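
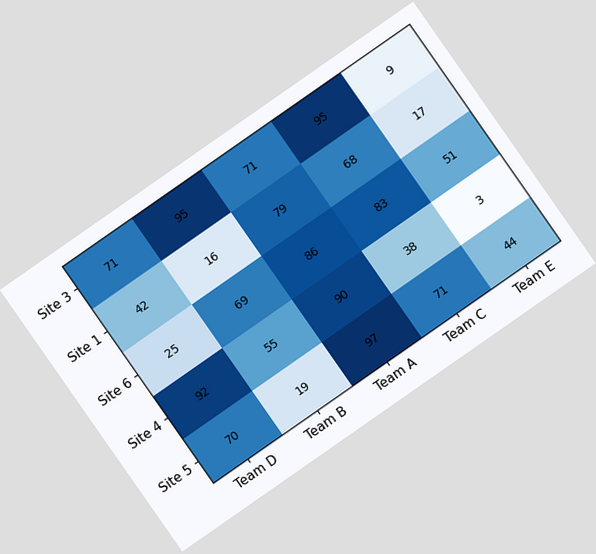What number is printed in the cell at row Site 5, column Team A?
The chart is tilted about 35° counter-clockwise. The (Site 5, Team A) cell reads 97.

97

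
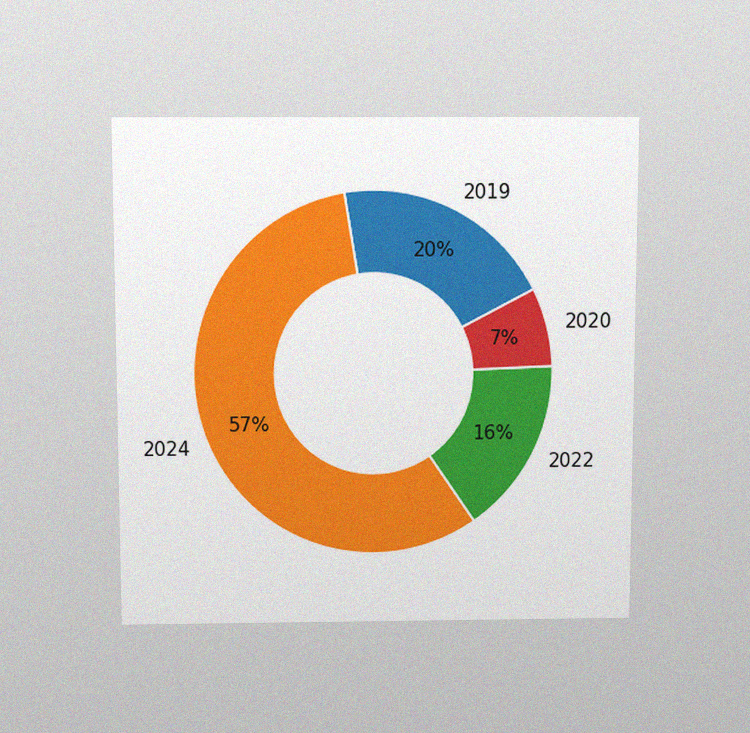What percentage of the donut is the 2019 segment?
The chart is viewed slightly from above, with some photo noise. The 2019 segment takes up 20% of the ring.

20%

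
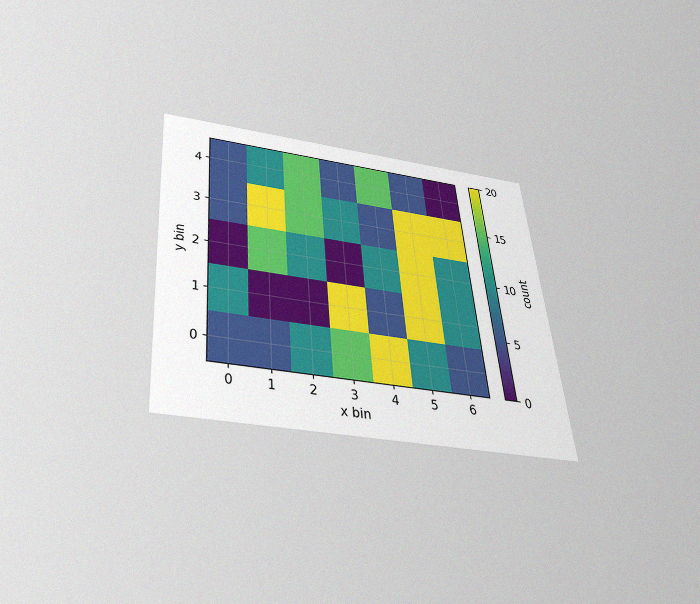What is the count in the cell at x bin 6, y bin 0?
The chart is tilted about 5° counter-clockwise and viewed slightly from below, with some photo noise. Matching the cell (6, 0) against the colorbar gives 5.

5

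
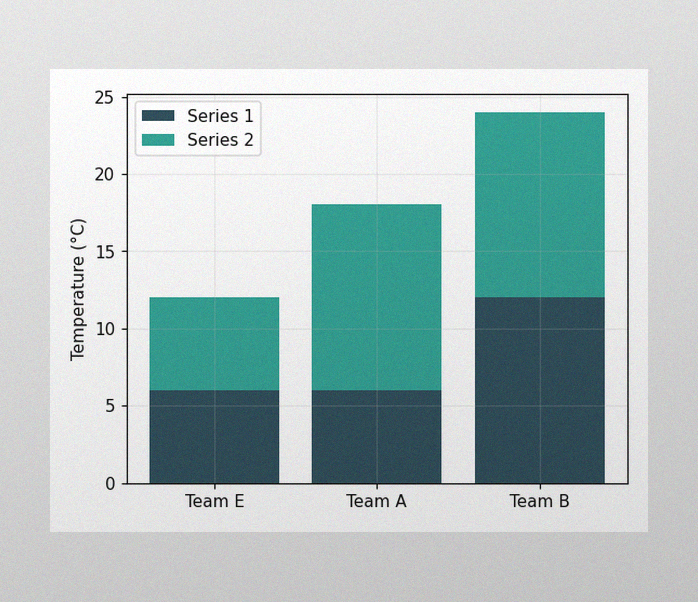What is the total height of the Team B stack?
24°C

The image has some photo noise and uneven lighting. The Team B stack's top reaches 24°C on the y-axis.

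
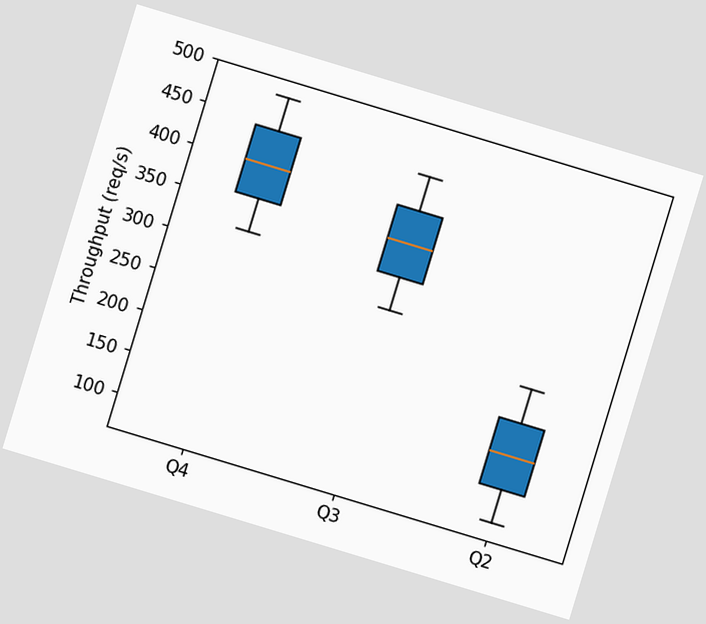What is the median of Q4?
400req/s

The chart is tilted about 17° clockwise. The median line in the Q4 box sits at 400req/s.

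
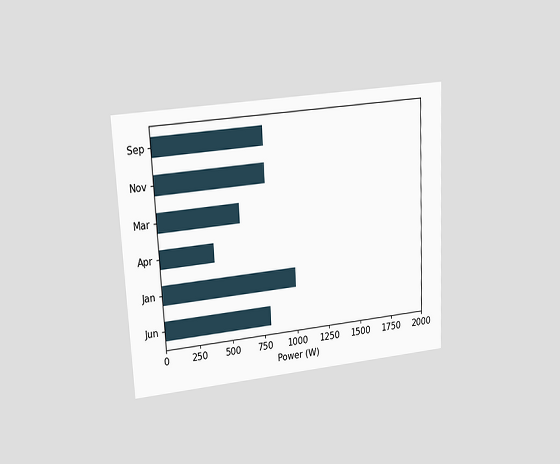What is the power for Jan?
The chart is tilted about 3° counter-clockwise and viewed at a slight angle. Reading along the chart's x-axis, the Jan bar reaches 1000W.

1000W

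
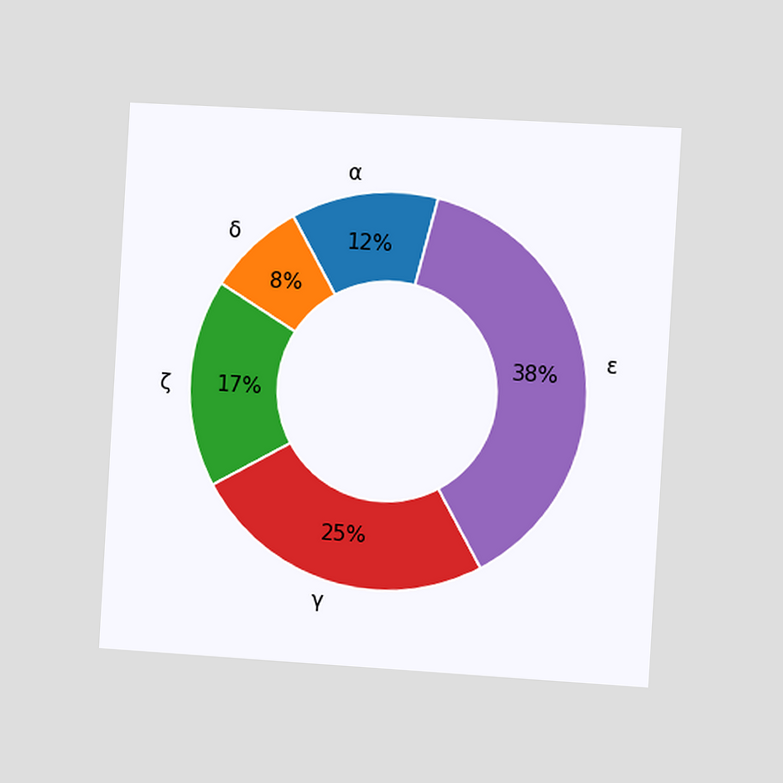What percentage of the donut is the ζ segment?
17%

The chart is tilted about 3° clockwise and viewed slightly from the right. The ζ segment takes up 17% of the ring.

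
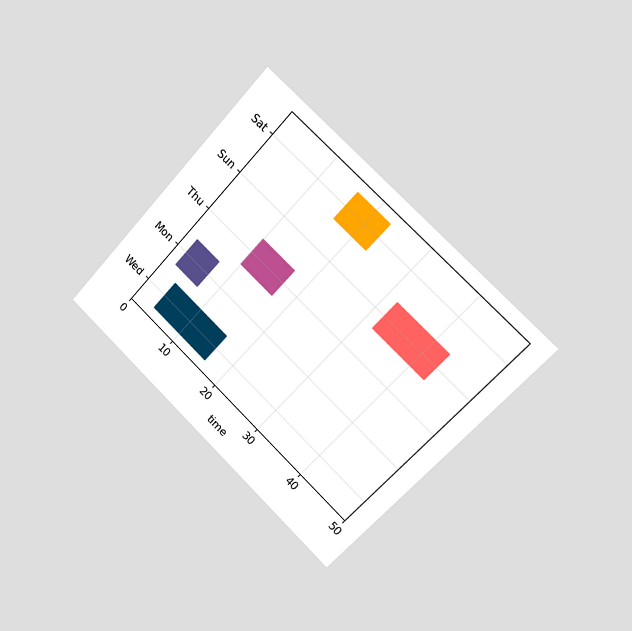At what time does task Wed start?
4

The chart is tilted about 43° clockwise and viewed slightly from the right. The Wed bar begins at t=4.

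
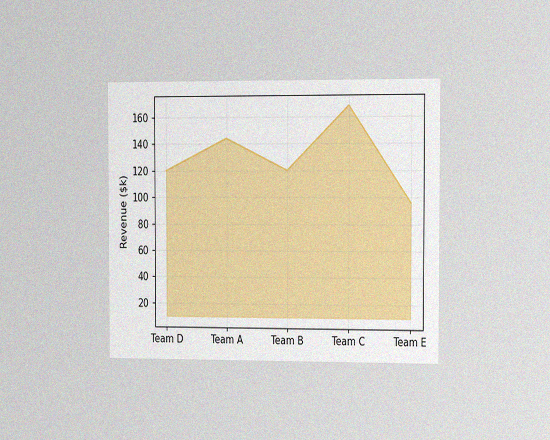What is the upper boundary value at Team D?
$120k

The chart is viewed slightly from the right, with some photo noise. At Team D the upper boundary is at $120k.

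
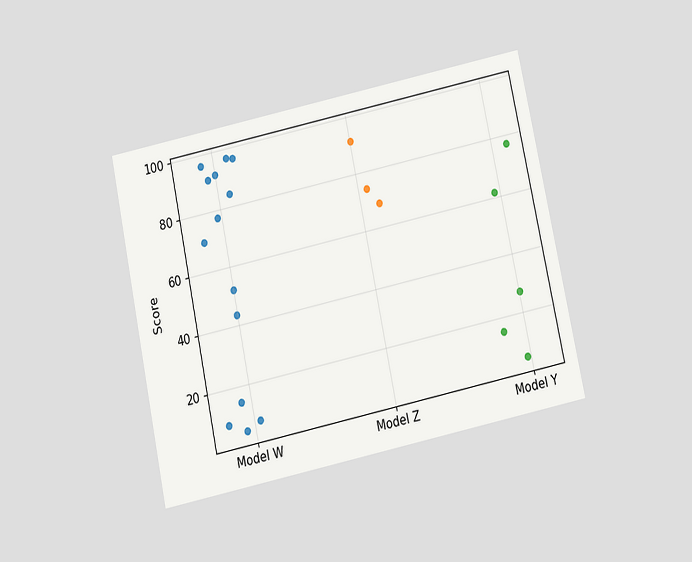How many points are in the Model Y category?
The chart is tilted about 12° counter-clockwise and viewed slightly from below. Counting the markers in the Model Y column gives 5.

5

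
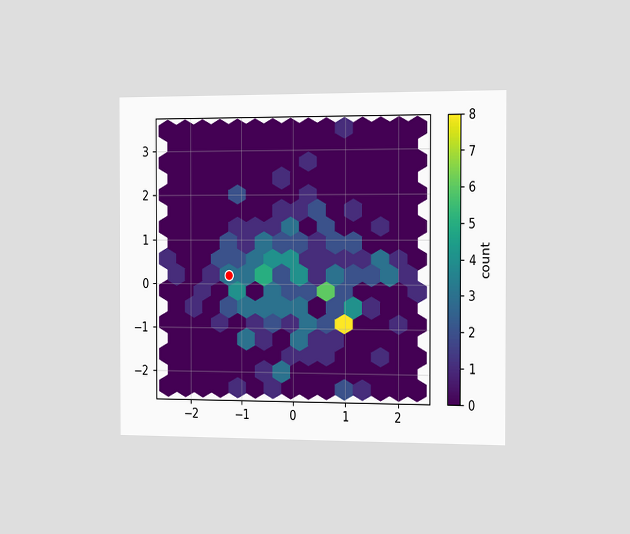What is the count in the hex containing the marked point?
3

The chart is viewed slightly from the right. The marked hex reads 3 on the colorbar.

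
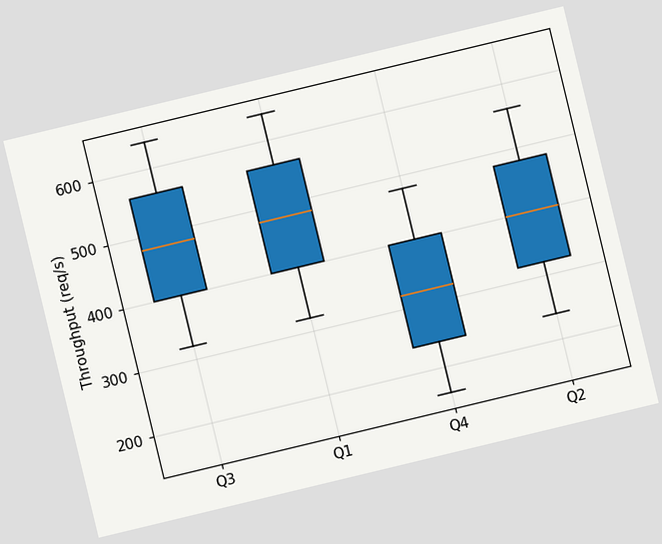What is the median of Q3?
The chart is tilted about 14° counter-clockwise. The median line in the Q3 box sits at 480req/s.

480req/s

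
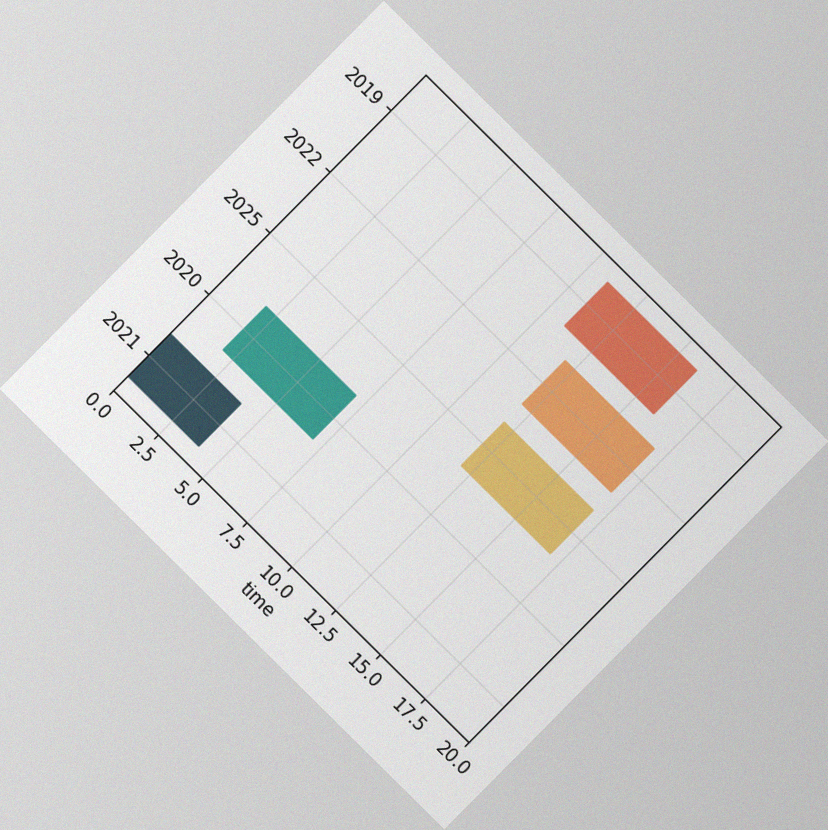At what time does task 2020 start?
2

The chart is tilted about 45° clockwise, with some photo noise. The 2020 bar begins at t=2.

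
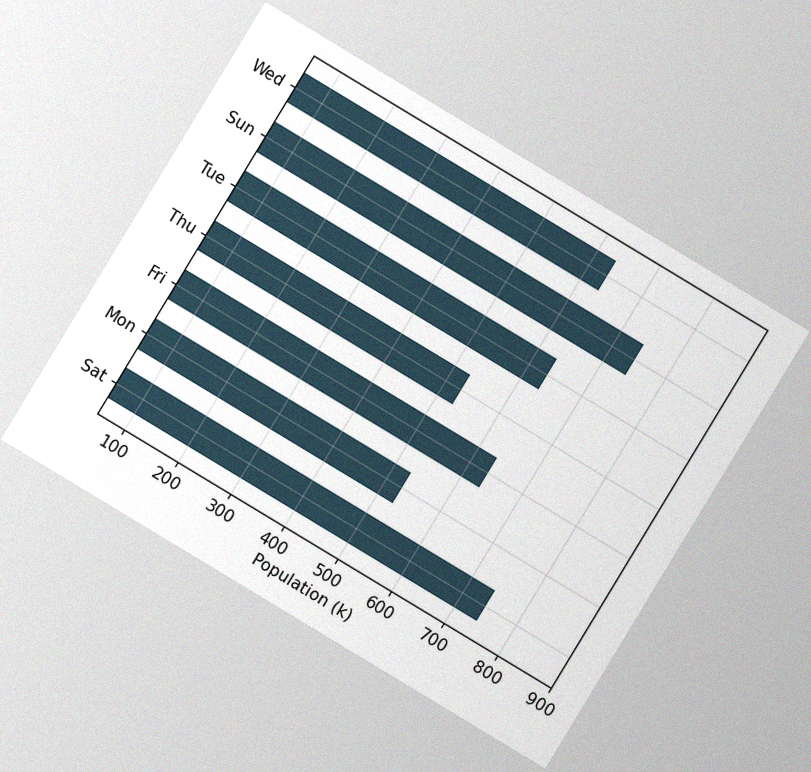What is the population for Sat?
742k

The chart is tilted about 31° clockwise, with some photo noise. Reading along the chart's x-axis, the Sat bar reaches 742k.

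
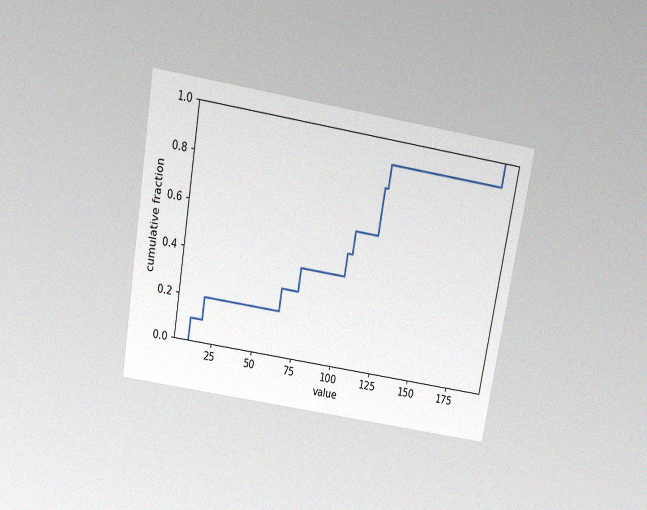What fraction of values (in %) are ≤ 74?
The chart is tilted about 10° clockwise and viewed slightly from above, with some photo noise. At x=74 the ECDF step is at 40%.

40%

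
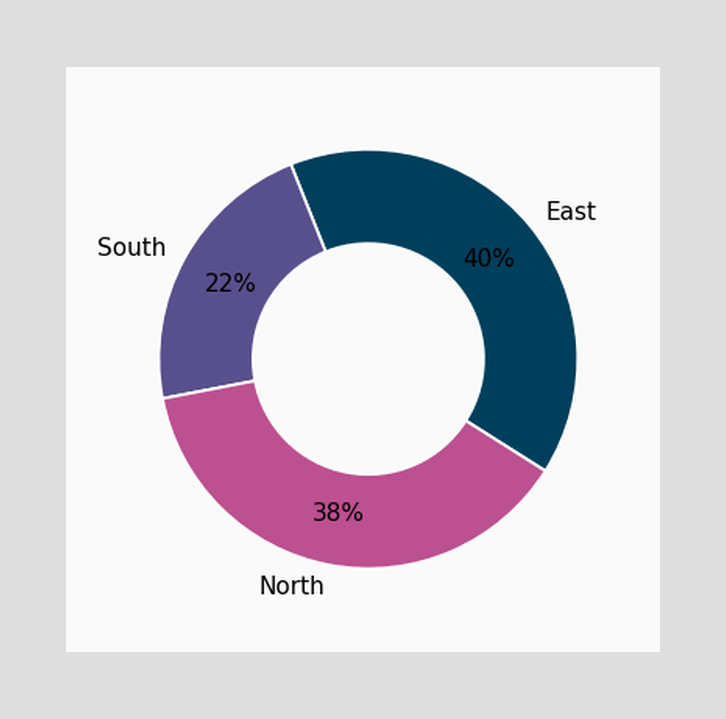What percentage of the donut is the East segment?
The East segment takes up 40% of the ring.

40%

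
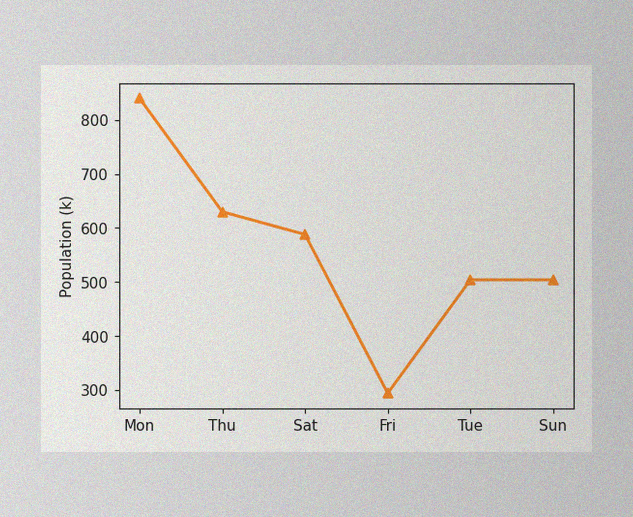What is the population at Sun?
The image has some photo noise and uneven lighting. At Sun, the line is at 504k.

504k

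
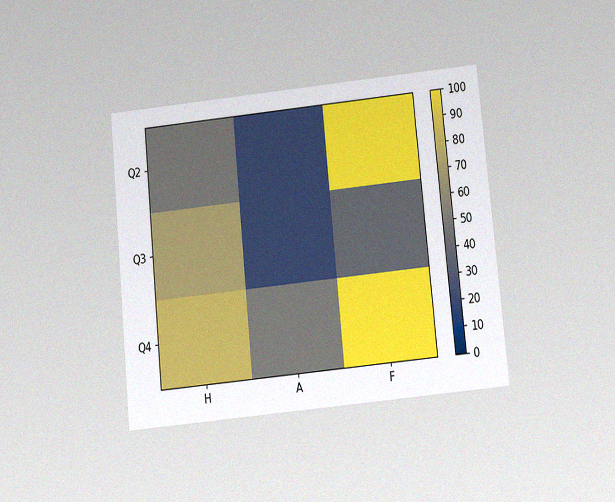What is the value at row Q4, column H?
The chart is tilted about 6° counter-clockwise and viewed slightly from below, with some photo noise. Matching cell (Q4, H) against the colorbar gives 80.

80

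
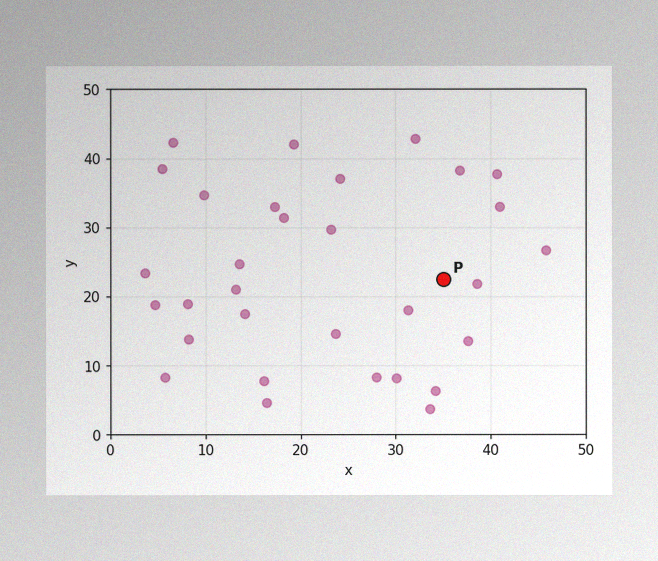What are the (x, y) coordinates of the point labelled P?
(35, 22.5)

The image has some photo noise and uneven lighting. Following the gridlines from P to each axis, P sits at (35, 22.5).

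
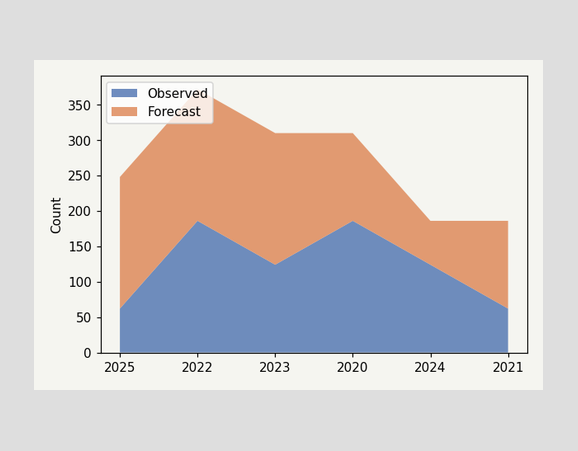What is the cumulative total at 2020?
310

The stacked total at 2020 reaches 310.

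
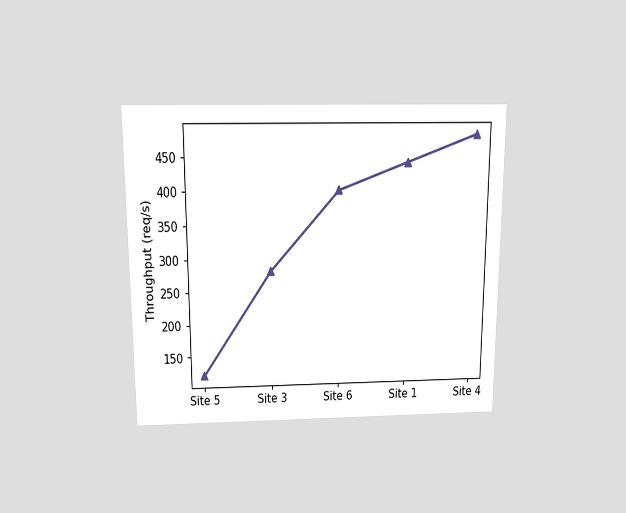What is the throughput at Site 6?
The chart is viewed slightly from above. At Site 6, the line is at 400req/s.

400req/s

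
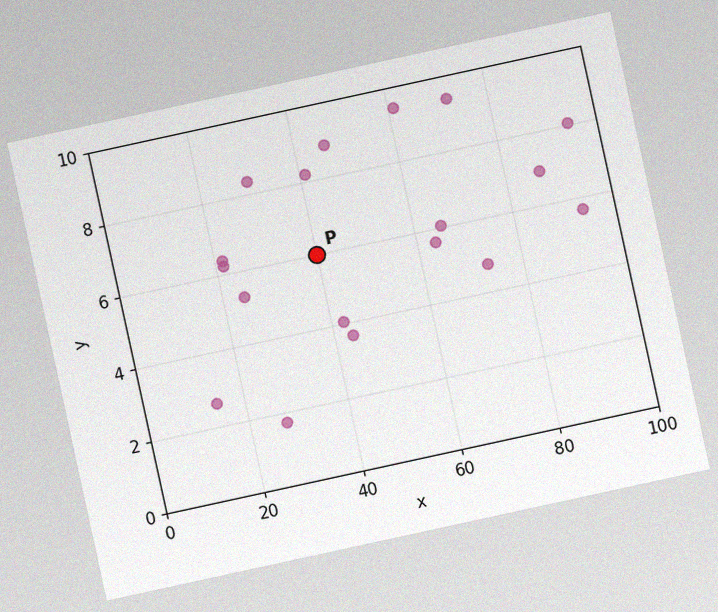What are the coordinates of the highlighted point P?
The chart is tilted about 12° counter-clockwise, with some photo noise. Following the gridlines from P to each axis, P sits at (40, 6).

(40, 6)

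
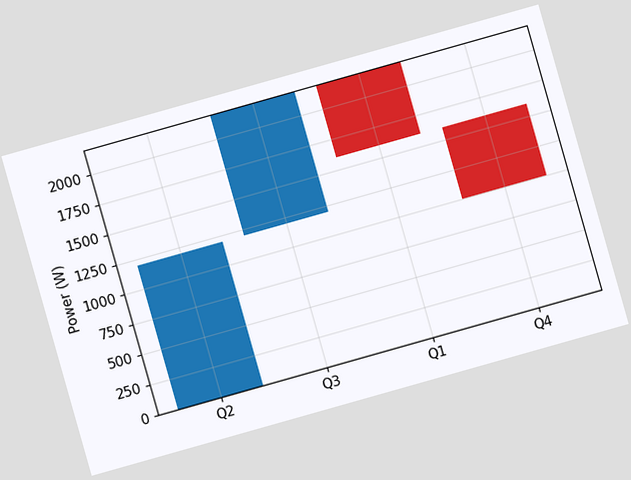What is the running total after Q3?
The chart is tilted about 16° counter-clockwise. After Q3 the running total reaches 2200W.

2200W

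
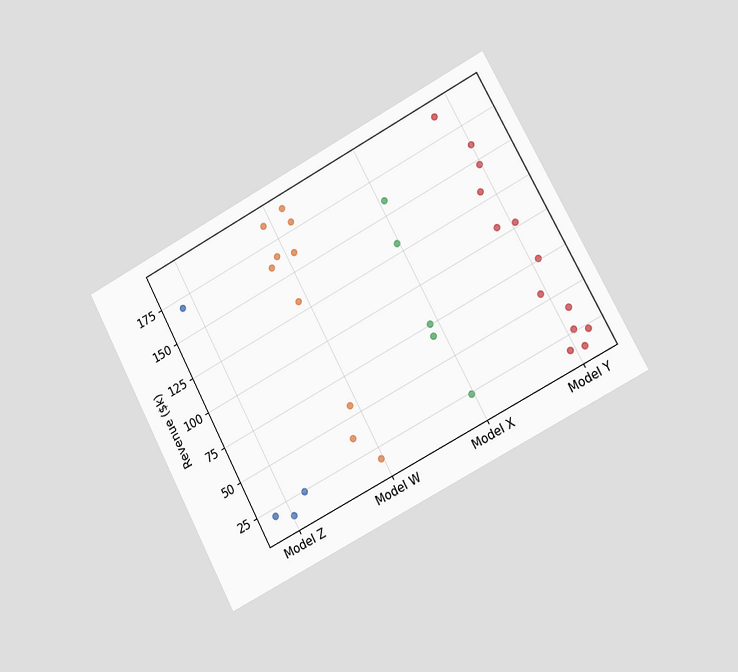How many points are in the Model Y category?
13

The chart is tilted about 28° counter-clockwise and viewed slightly from the right. Counting the markers in the Model Y column gives 13.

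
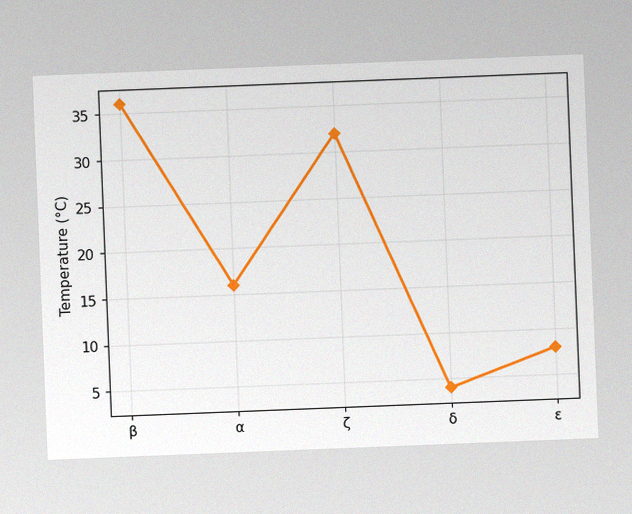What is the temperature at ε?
The chart is tilted about 2° counter-clockwise, with some photo noise. At ε, the line is at 8°C.

8°C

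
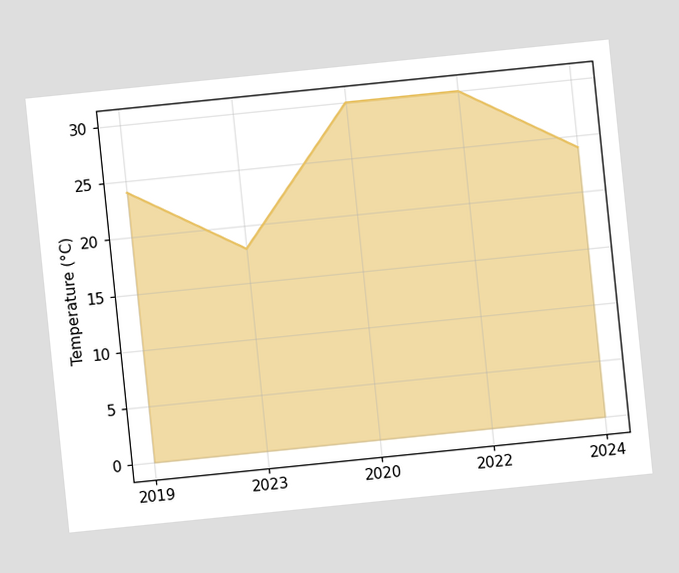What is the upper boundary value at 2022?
30°C

The chart is tilted about 6° counter-clockwise. At 2022 the upper boundary is at 30°C.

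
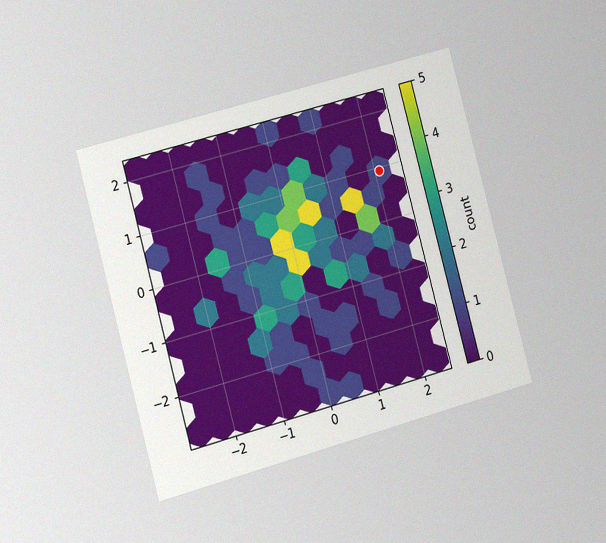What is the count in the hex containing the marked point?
1

The chart is tilted about 15° counter-clockwise and viewed slightly from the left, with some photo noise. The marked hex reads 1 on the colorbar.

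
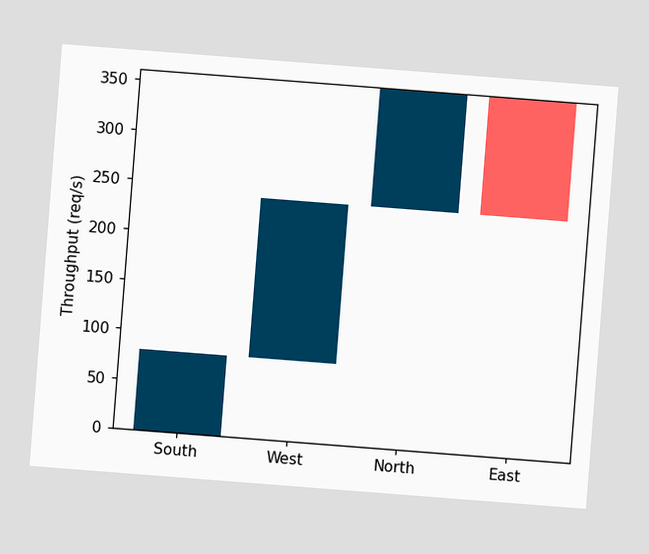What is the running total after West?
The chart is tilted about 4° clockwise. After West the running total reaches 240req/s.

240req/s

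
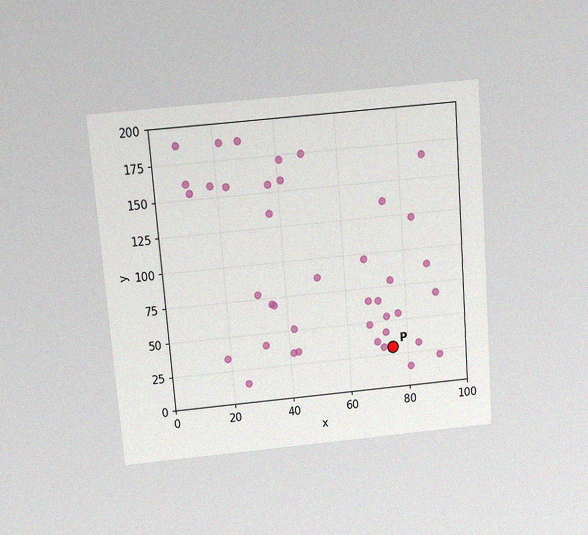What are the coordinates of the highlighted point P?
(75, 30)

The chart is tilted about 5° counter-clockwise and viewed slightly from above, with some photo noise. Following the gridlines from P to each axis, P sits at (75, 30).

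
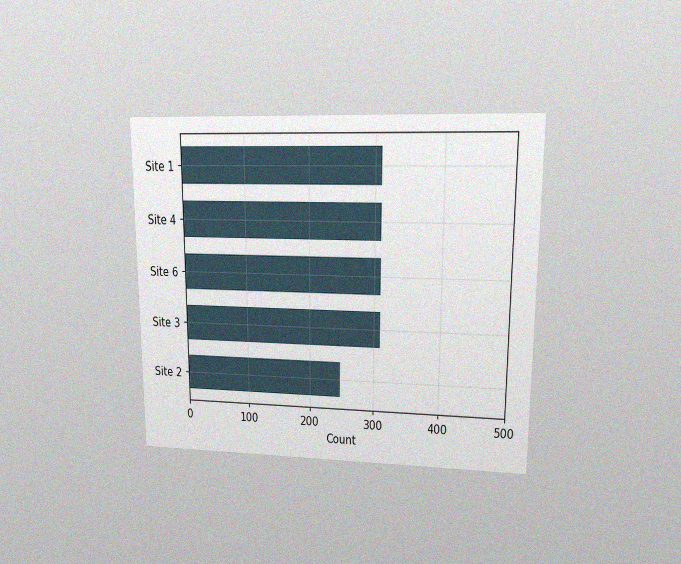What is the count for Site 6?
The chart is viewed at a slight angle, with some photo noise. Reading along the chart's x-axis, the Site 6 bar reaches 310.

310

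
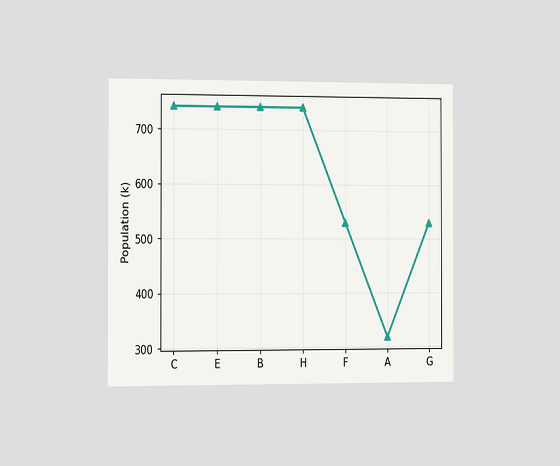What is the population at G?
530k

The chart is viewed slightly from the left. At G, the line is at 530k.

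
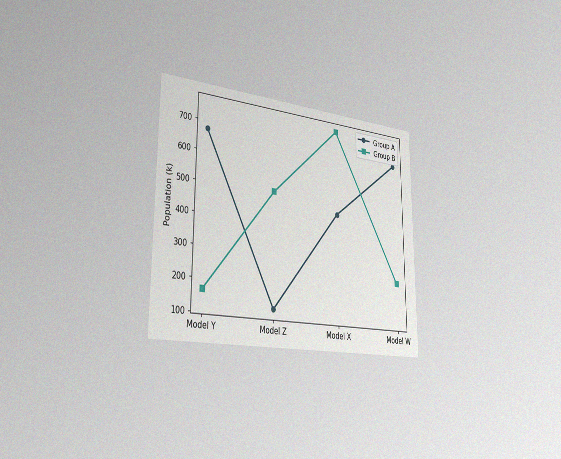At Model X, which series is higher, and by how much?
The chart is viewed slightly from the left, with some photo noise. At Model X, Group B sits above the other line by 294k.

Group B, by 294k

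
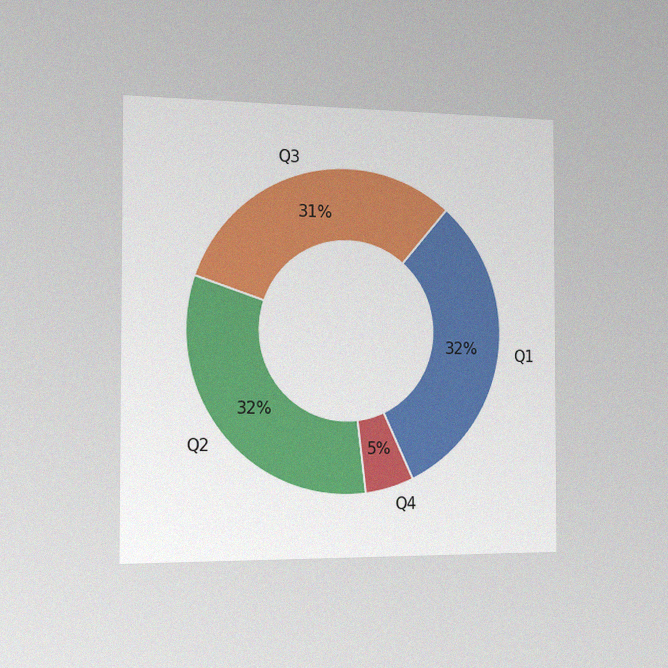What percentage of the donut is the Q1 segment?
32%

The chart is viewed slightly from the left, with some photo noise. The Q1 segment takes up 32% of the ring.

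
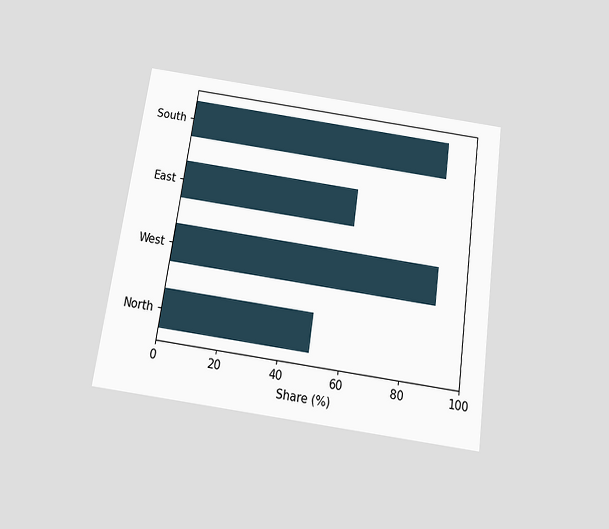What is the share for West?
90%

The chart is tilted about 8° clockwise and viewed slightly from below. Reading along the chart's x-axis, the West bar reaches 90%.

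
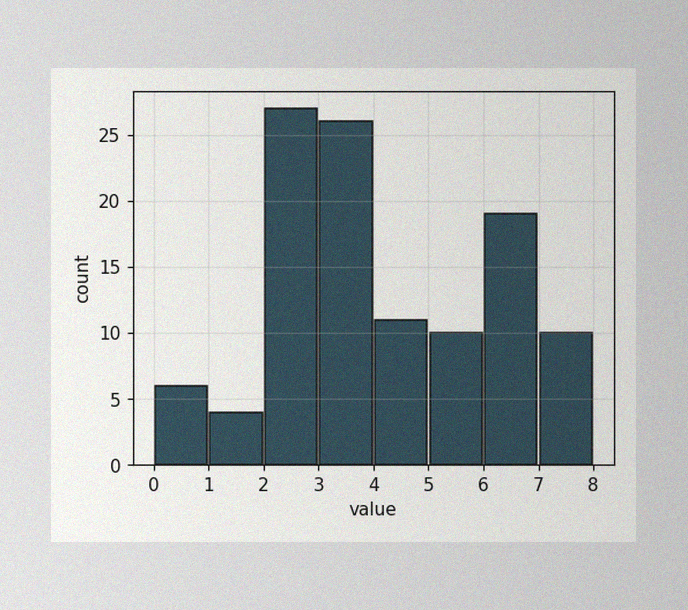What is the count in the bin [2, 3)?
The image has some photo noise and uneven lighting. The [2, 3) bin has height 27.

27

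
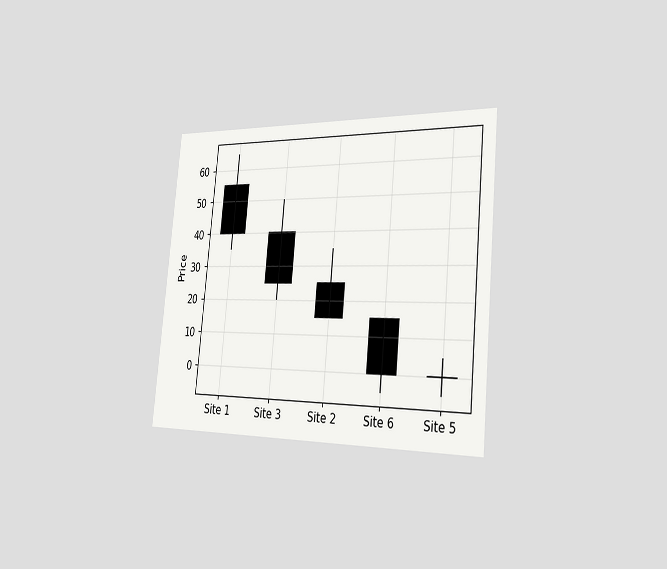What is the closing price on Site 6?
The chart is tilted about 5° clockwise and viewed slightly from the right. The Site 6 candle closes at 0.

0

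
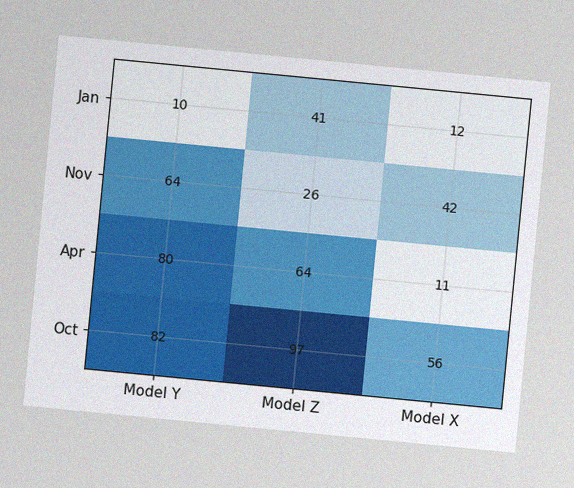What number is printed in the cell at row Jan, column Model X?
12

The chart is tilted about 5° clockwise, with some photo noise. The (Jan, Model X) cell reads 12.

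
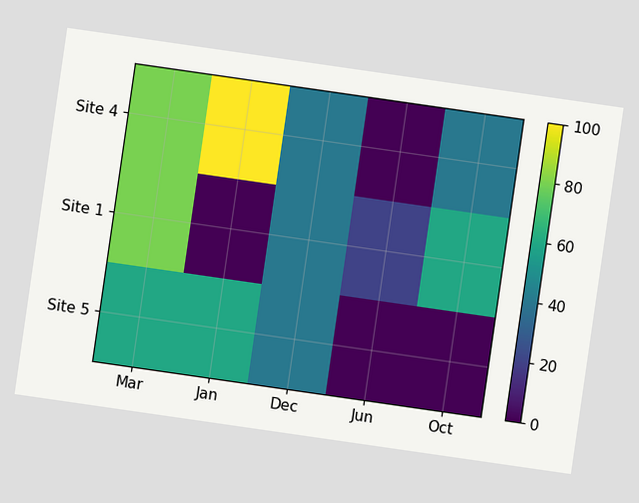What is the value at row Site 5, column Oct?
0

The chart is tilted about 8° clockwise. Matching cell (Site 5, Oct) against the colorbar gives 0.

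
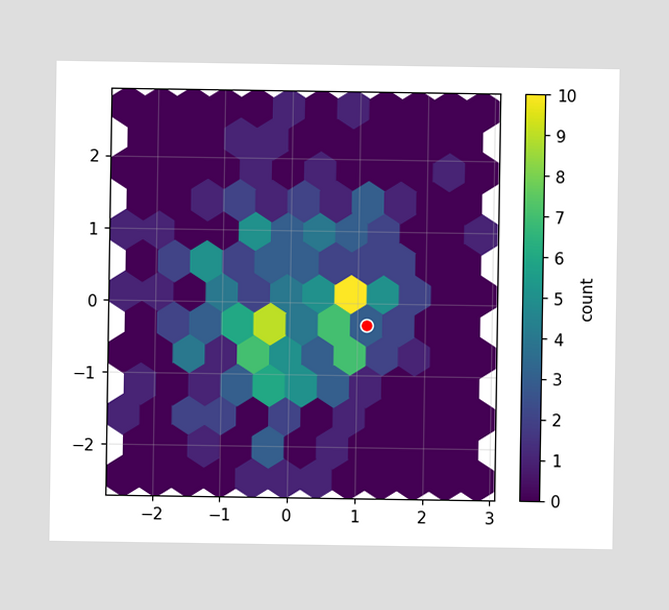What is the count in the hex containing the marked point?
3

The marked hex reads 3 on the colorbar.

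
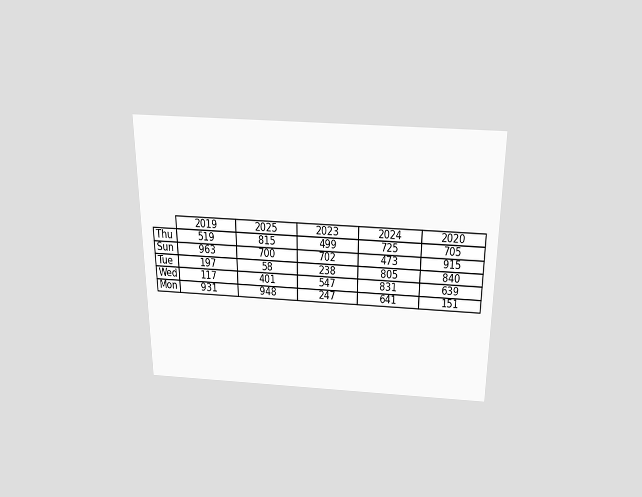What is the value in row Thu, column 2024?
725

The chart is viewed slightly from above. The (Thu, 2024) cell reads 725.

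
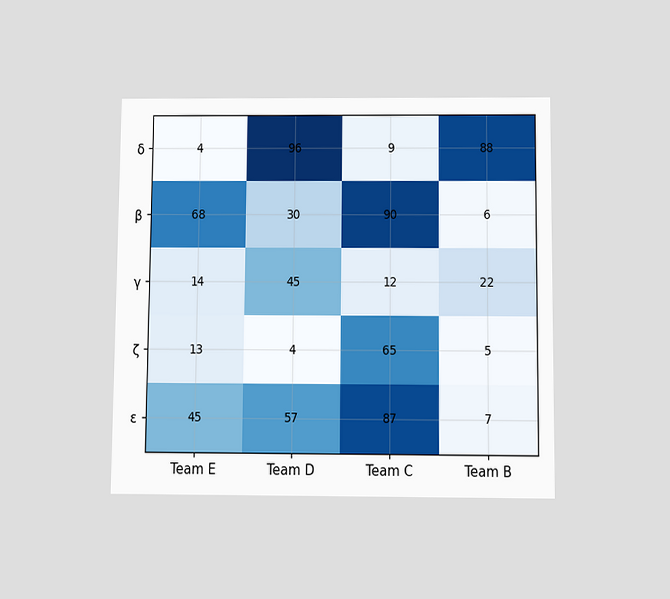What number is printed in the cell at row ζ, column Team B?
The chart is viewed slightly from below. The (ζ, Team B) cell reads 5.

5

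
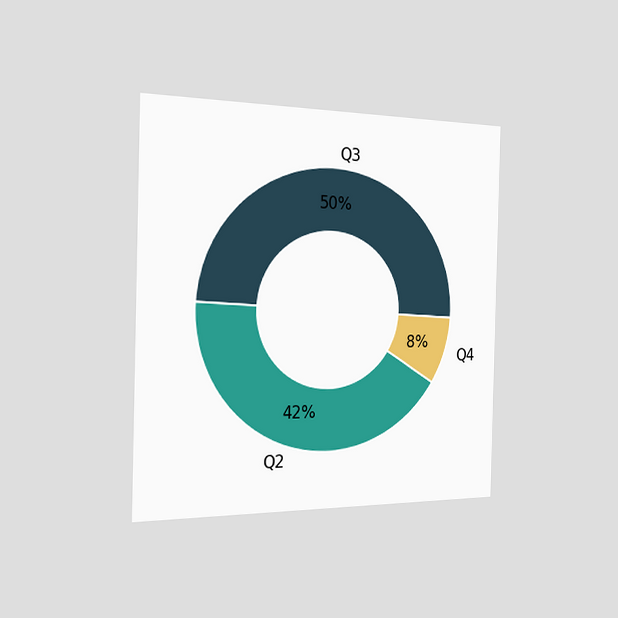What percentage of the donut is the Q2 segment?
42%

The chart is viewed slightly from the left. The Q2 segment takes up 42% of the ring.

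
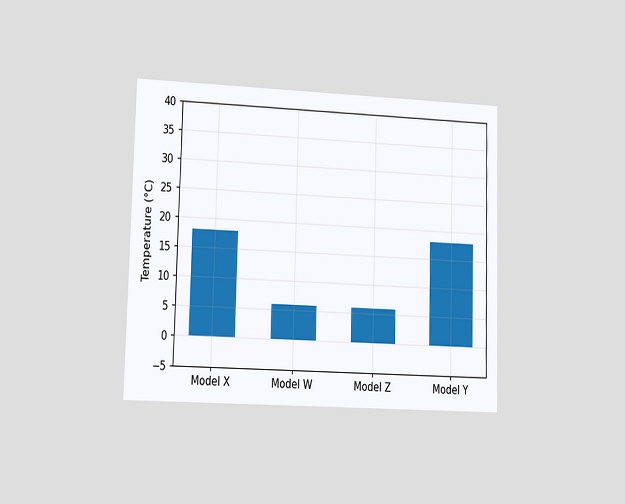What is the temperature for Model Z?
The chart is viewed at a slight angle. Reading along the chart's y-axis, the Model Z bar reaches 6°C.

6°C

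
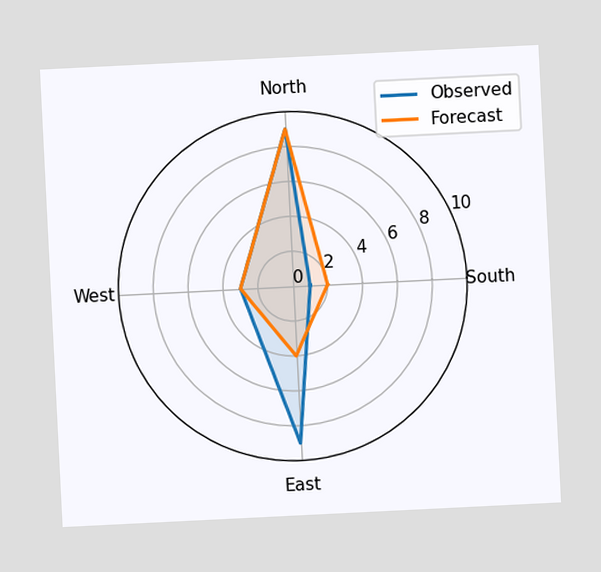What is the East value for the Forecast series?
The chart is tilted about 3° counter-clockwise. On the East axis, Forecast reaches 4.

4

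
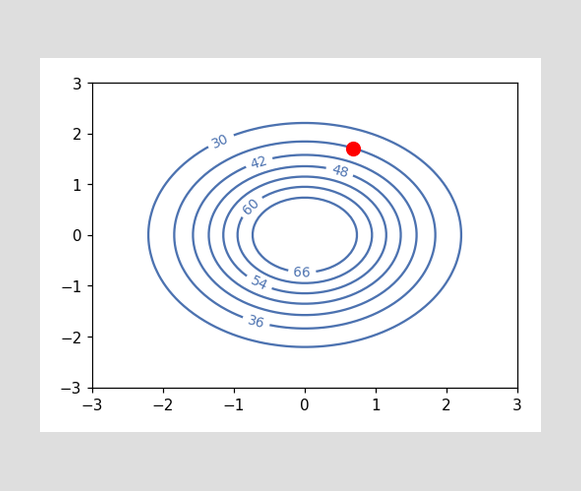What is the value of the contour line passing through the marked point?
The marked point sits on the contour labelled 36.

36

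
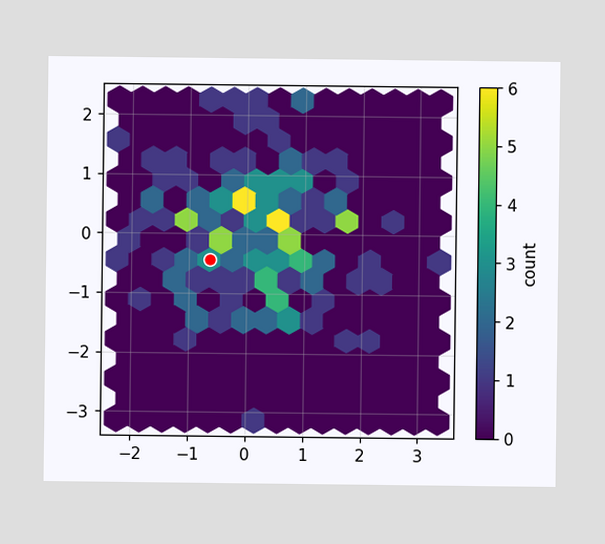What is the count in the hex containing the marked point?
3

The marked hex reads 3 on the colorbar.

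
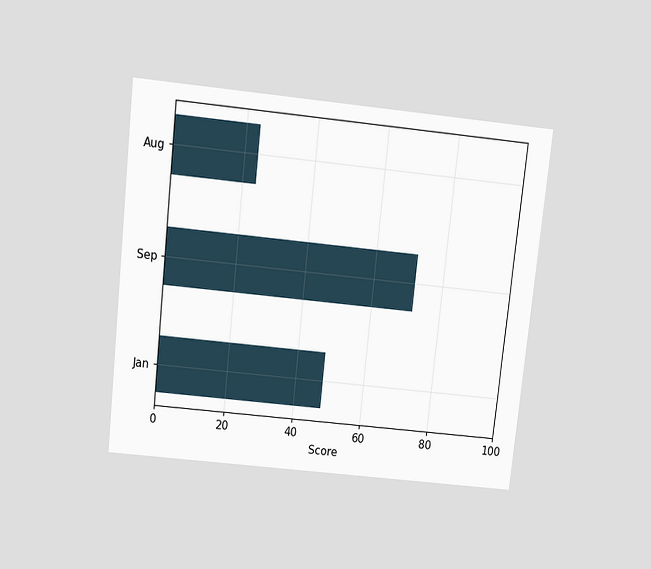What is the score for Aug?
24

The chart is tilted about 6° clockwise and viewed slightly from above. Reading along the chart's x-axis, the Aug bar reaches 24.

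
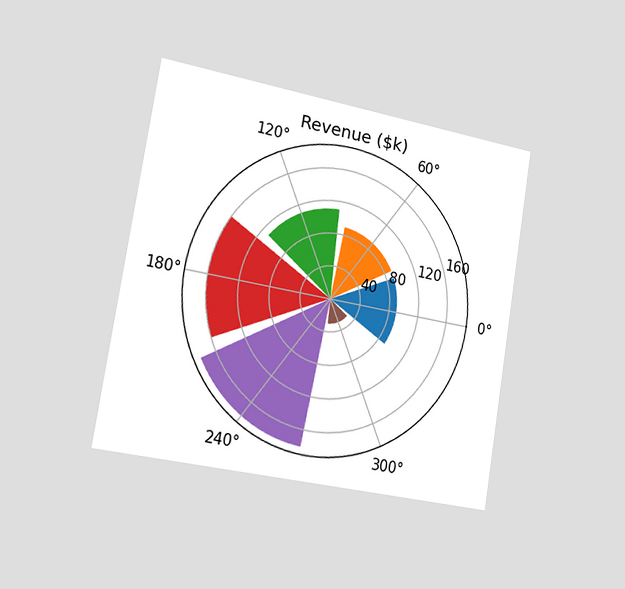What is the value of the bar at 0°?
The chart is tilted about 9° clockwise and viewed slightly from the left. The bar at 0° reaches $90k on the radial axis.

$90k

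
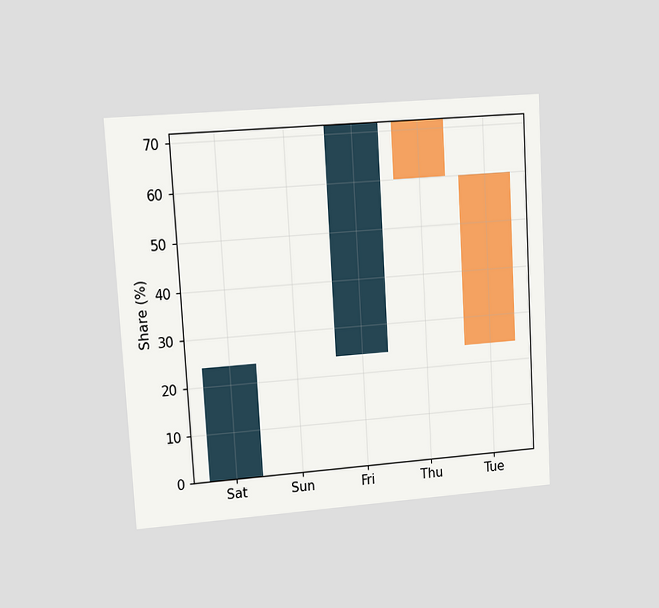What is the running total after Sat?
The chart is tilted about 3° counter-clockwise and viewed at a slight angle. After Sat the running total reaches 24%.

24%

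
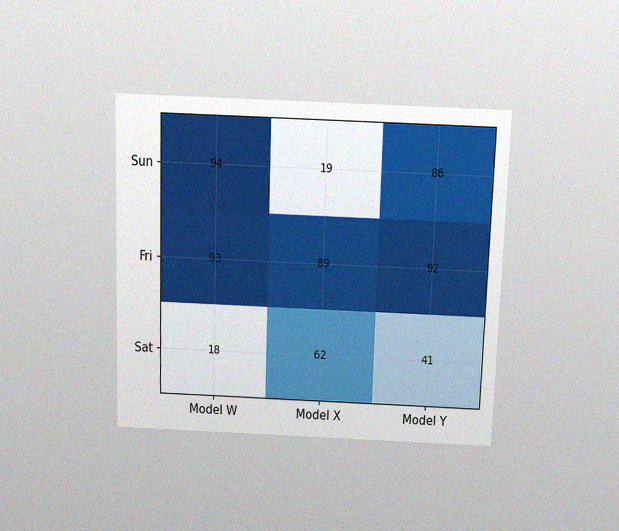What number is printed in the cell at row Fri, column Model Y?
92

The chart is viewed slightly from above, with some photo noise. The (Fri, Model Y) cell reads 92.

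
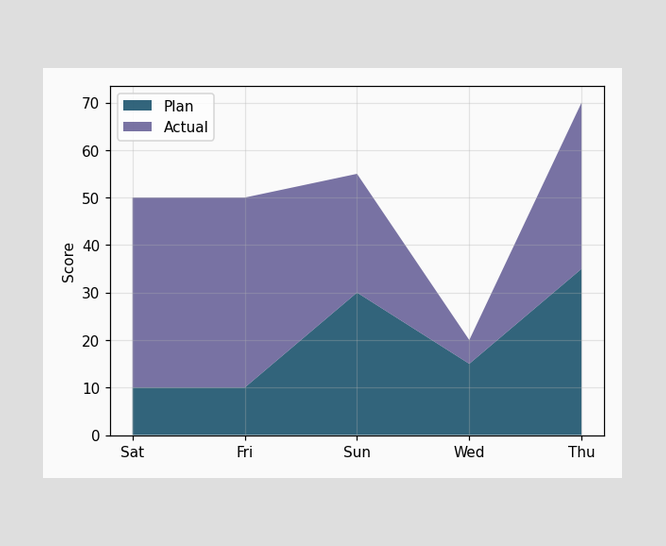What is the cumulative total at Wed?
The stacked total at Wed reaches 20.

20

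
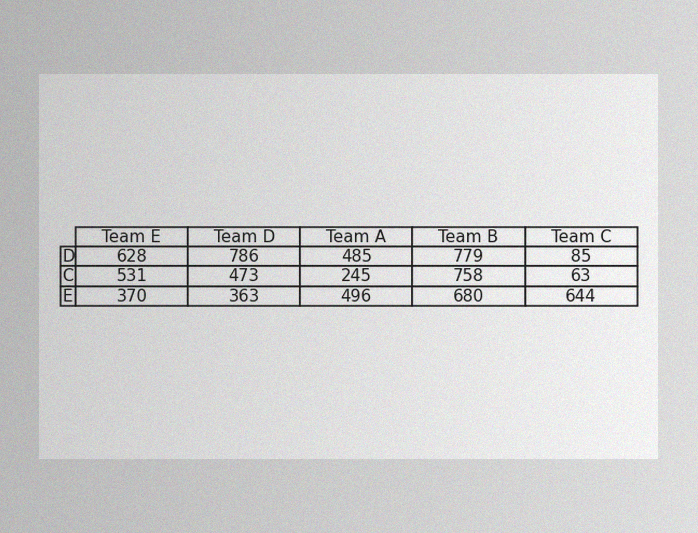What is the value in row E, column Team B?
The image has some photo noise and uneven lighting. The (E, Team B) cell reads 680.

680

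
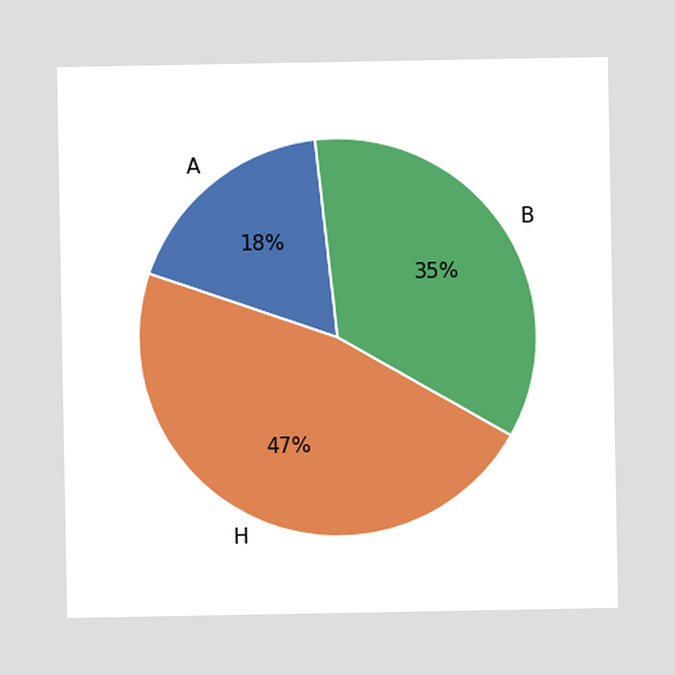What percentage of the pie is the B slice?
35%

The B slice takes up 35% of the pie.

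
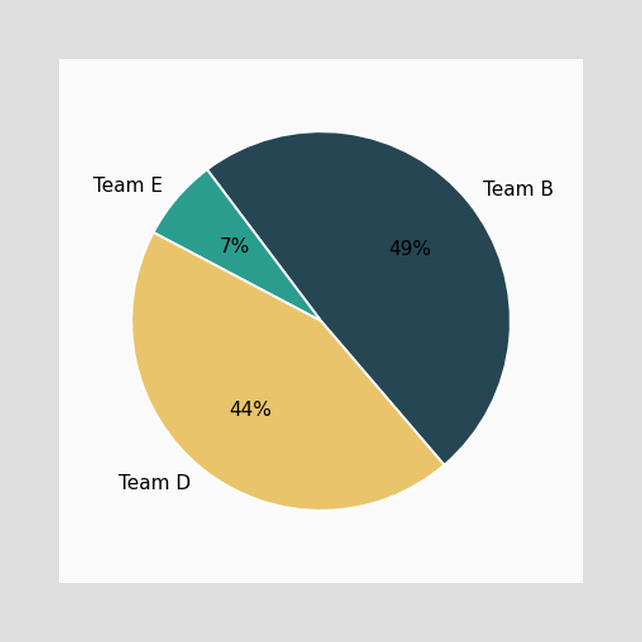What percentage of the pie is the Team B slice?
The Team B slice takes up 49% of the pie.

49%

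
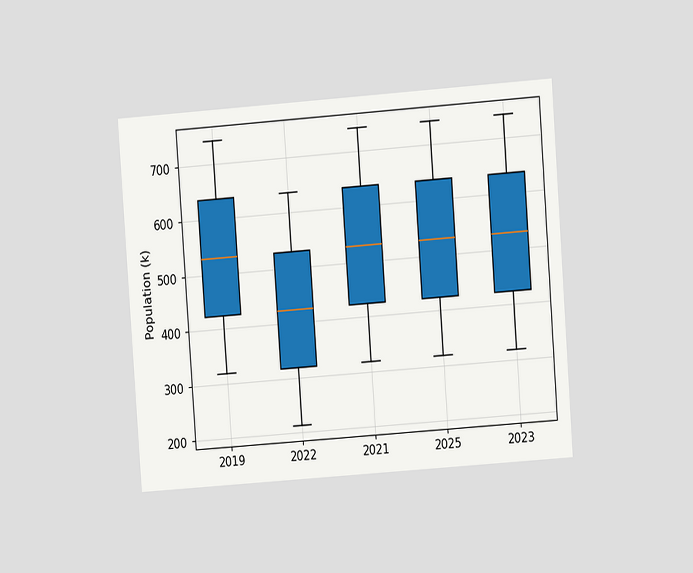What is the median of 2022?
424k

The chart is tilted about 4° counter-clockwise and viewed at a slight angle. The median line in the 2022 box sits at 424k.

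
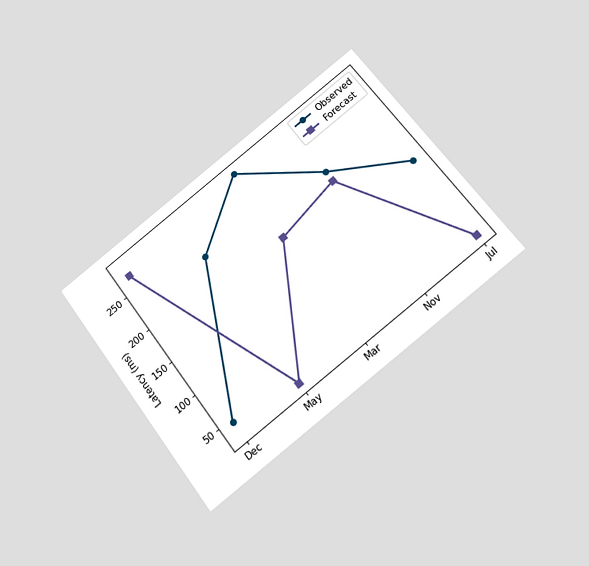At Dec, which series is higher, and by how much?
Forecast, by 225ms

The chart is tilted about 38° counter-clockwise and viewed slightly from below. At Dec, Forecast sits above the other line by 225ms.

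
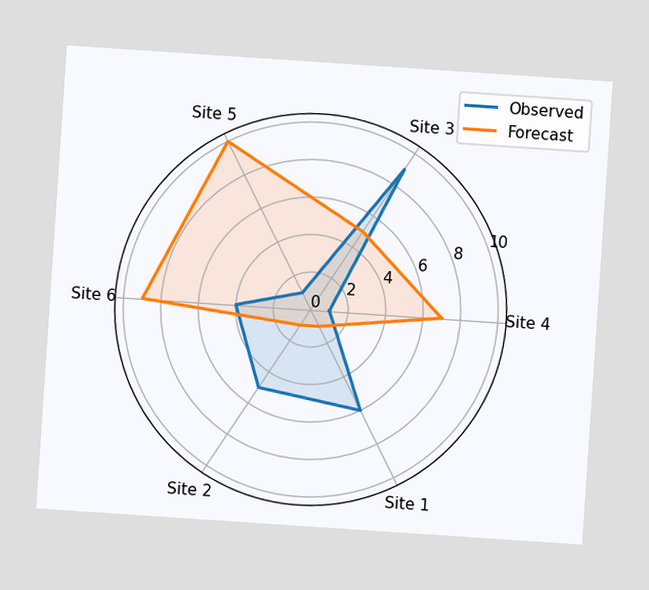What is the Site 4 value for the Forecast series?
7

The chart is tilted about 4° clockwise. On the Site 4 axis, Forecast reaches 7.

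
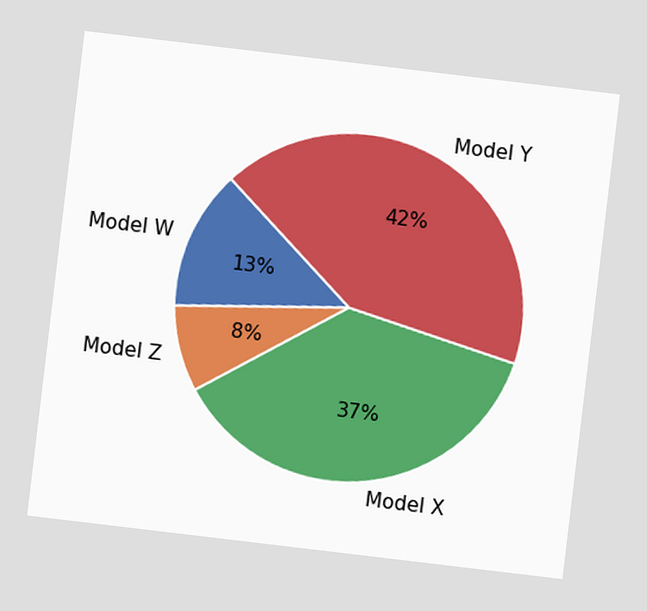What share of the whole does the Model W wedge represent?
The chart is tilted about 7° clockwise. The Model W slice takes up 13% of the pie.

13%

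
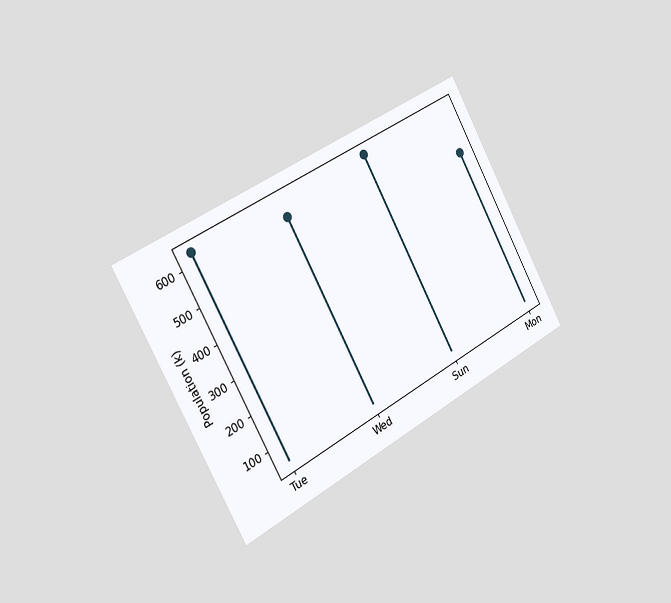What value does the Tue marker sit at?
The chart is tilted about 29° counter-clockwise and viewed slightly from the left. The Tue marker sits at 630k.

630k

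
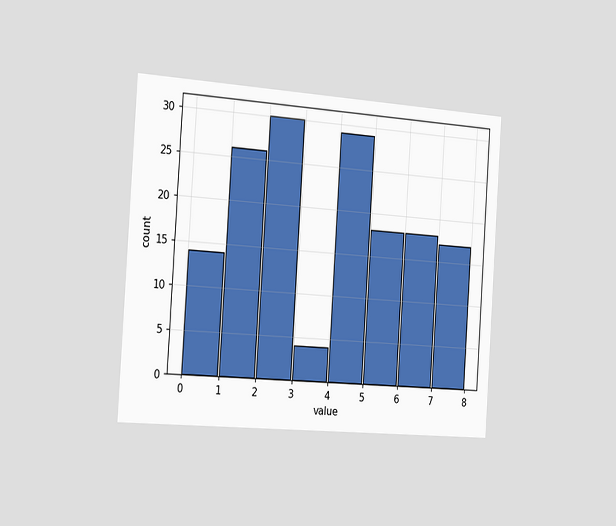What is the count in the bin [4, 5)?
The chart is tilted about 4° clockwise and viewed slightly from the left. The [4, 5) bin has height 29.

29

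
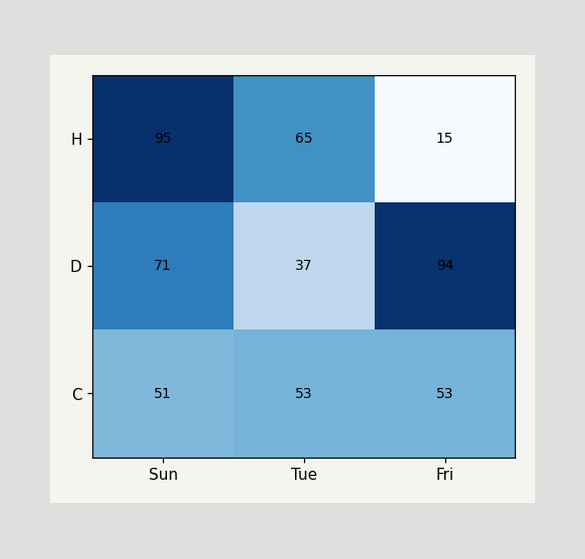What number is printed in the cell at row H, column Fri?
The (H, Fri) cell reads 15.

15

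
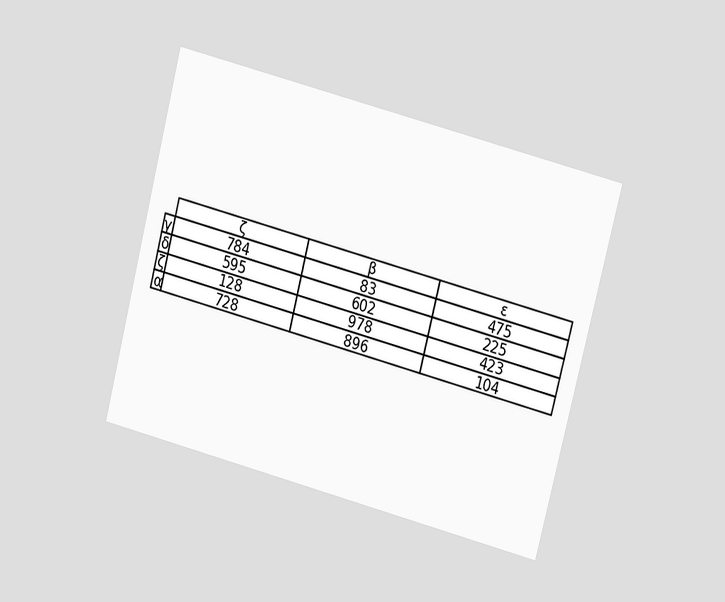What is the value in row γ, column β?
The chart is tilted about 14° clockwise and viewed at a slight angle. The (γ, β) cell reads 83.

83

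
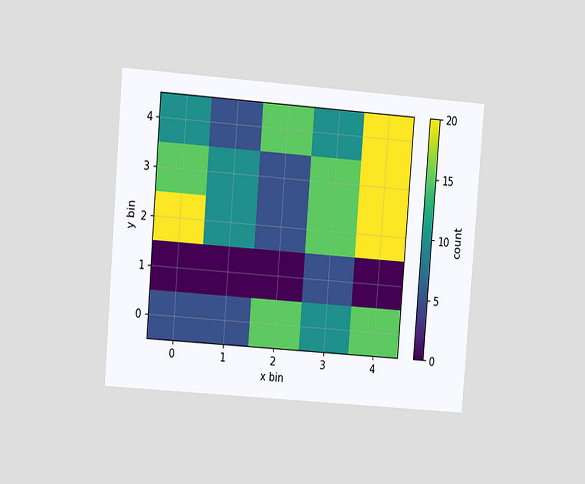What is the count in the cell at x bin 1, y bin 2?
10

The chart is tilted about 4° clockwise and viewed at a slight angle. Matching the cell (1, 2) against the colorbar gives 10.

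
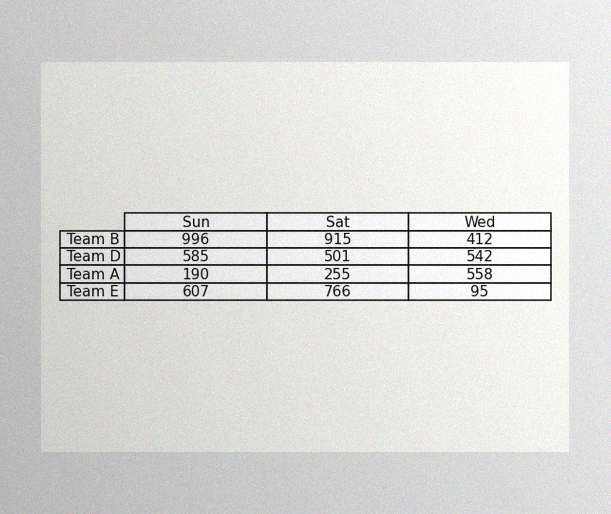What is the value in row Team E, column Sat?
766

The image has some photo noise and uneven lighting. The (Team E, Sat) cell reads 766.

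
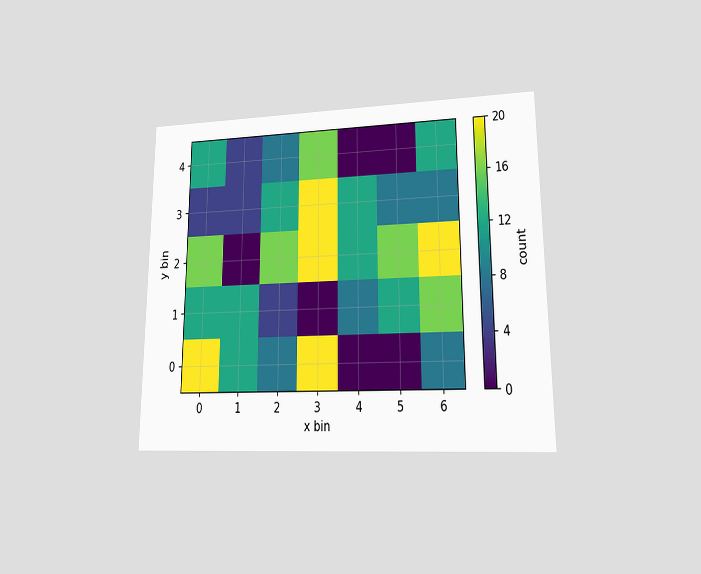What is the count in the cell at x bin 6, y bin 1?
16

The chart is viewed at a slight angle. Matching the cell (6, 1) against the colorbar gives 16.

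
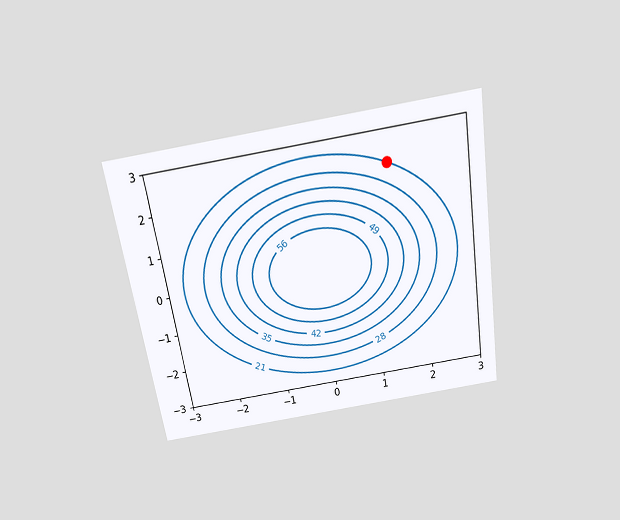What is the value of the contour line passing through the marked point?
21

The chart is tilted about 9° counter-clockwise and viewed slightly from above. The marked point sits on the contour labelled 21.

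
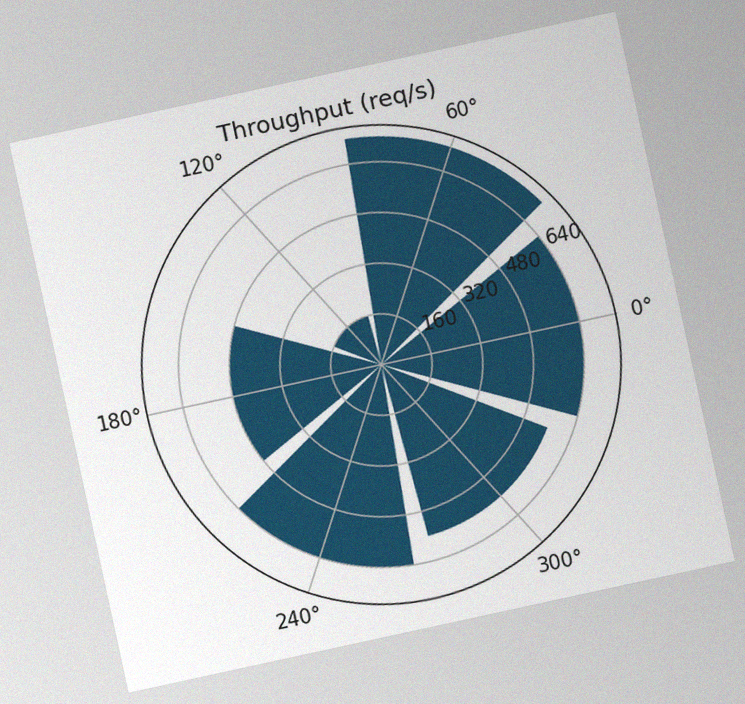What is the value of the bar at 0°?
The chart is tilted about 12° counter-clockwise, with some photo noise. The bar at 0° reaches 640req/s on the radial axis.

640req/s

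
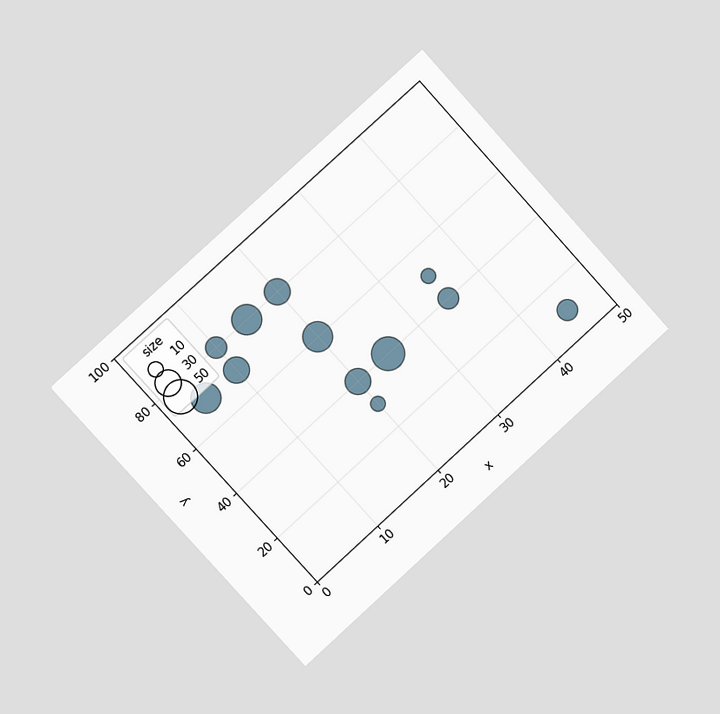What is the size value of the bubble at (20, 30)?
The chart is tilted about 42° counter-clockwise and viewed slightly from the left. Matching the bubble at (20, 30) against the size legend gives 10.

10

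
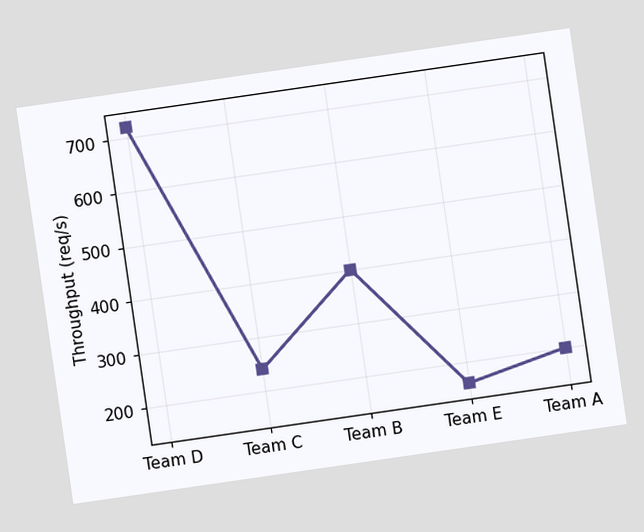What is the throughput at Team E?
160req/s

The chart is tilted about 8° counter-clockwise. At Team E, the line is at 160req/s.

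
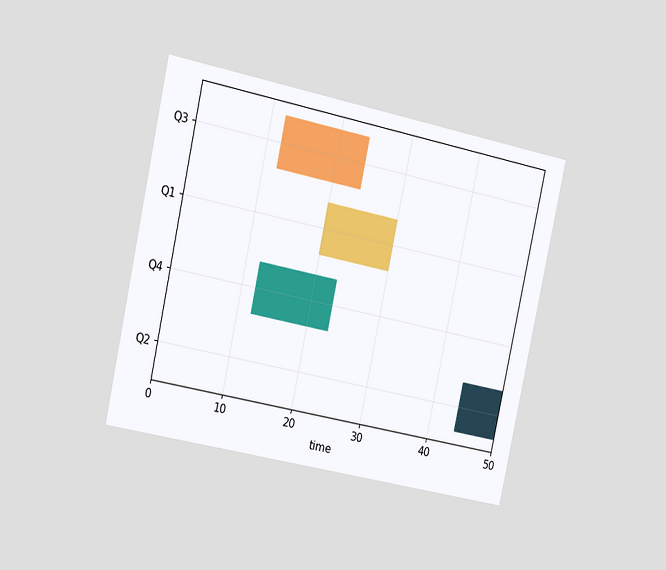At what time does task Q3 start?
12

The chart is tilted about 12° clockwise and viewed slightly from the left. The Q3 bar begins at t=12.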